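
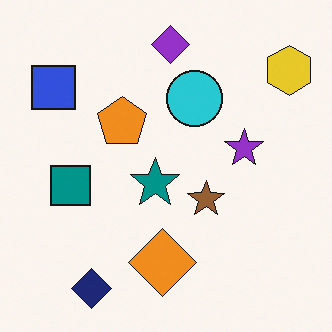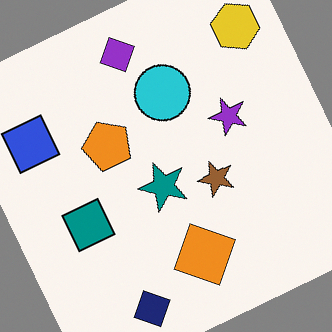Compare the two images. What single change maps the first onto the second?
Rotated counter-clockwise by a clearly visible amount.

Every shape is tilted by the same angle and the image corners show triangular fill wedges — a whole-image rotation by a non-right angle.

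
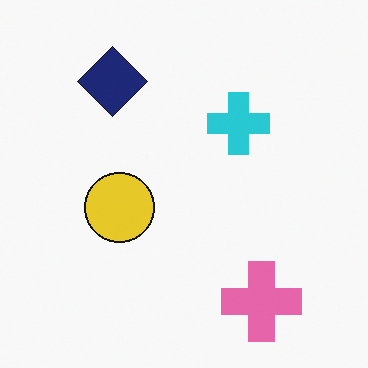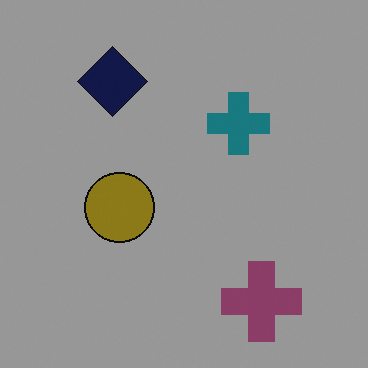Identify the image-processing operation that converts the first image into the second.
The transformation is: substantially darkened.

Every pixel — background and shapes alike — is uniformly darkened.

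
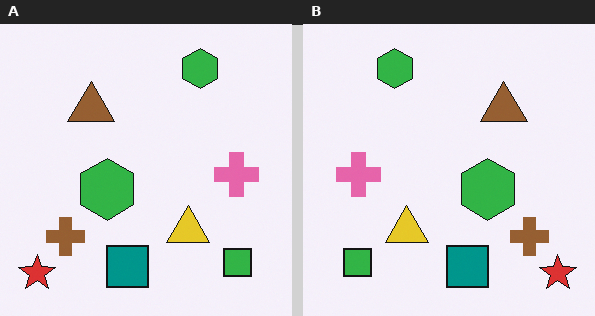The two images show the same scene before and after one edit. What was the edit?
The right (B) image is the left (A) flipped horizontally (left ↔ right).

The red star is in the bottom-left of the left (A) image and the bottom-right of the right (B) — shapes on opposite sides of the vertical midline have swapped in a mirror flip.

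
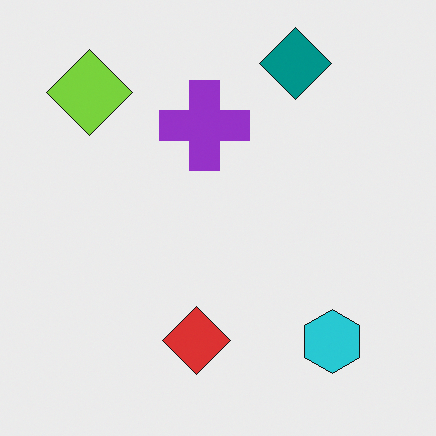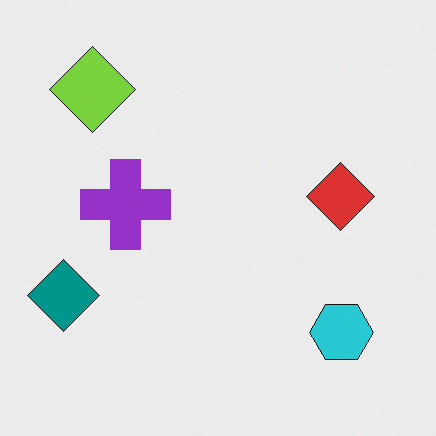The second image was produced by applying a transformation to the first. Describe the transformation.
Transposed (reflected across the top-left ↔ bottom-right diagonal).

Shapes have swapped their row and column positions — what was in the top-right is now in the bottom-left — a diagonal reflection.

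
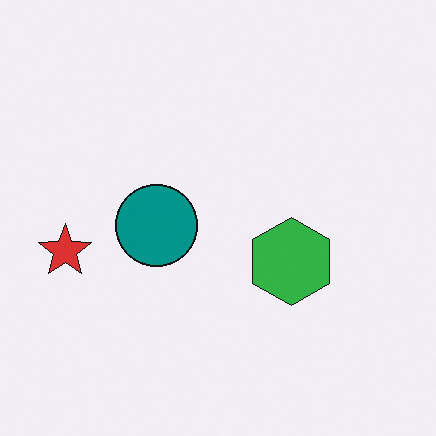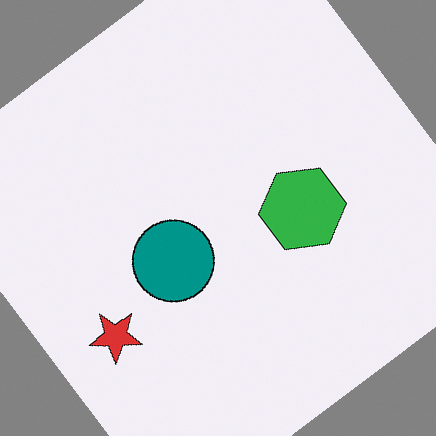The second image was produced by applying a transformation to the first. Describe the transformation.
The image was rotated counter-clockwise by a large amount — several tens of degrees.

Every shape is tilted by the same angle and the image corners show triangular fill wedges — a whole-image rotation by a non-right angle.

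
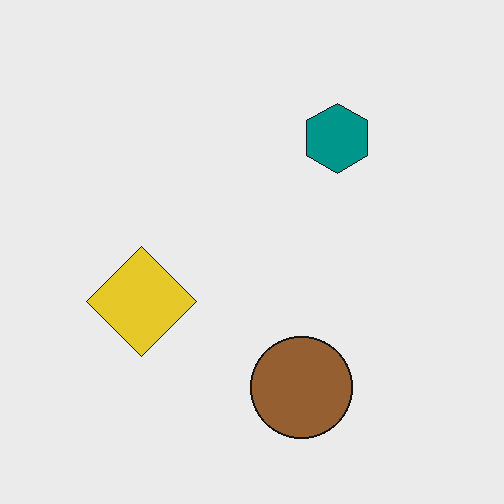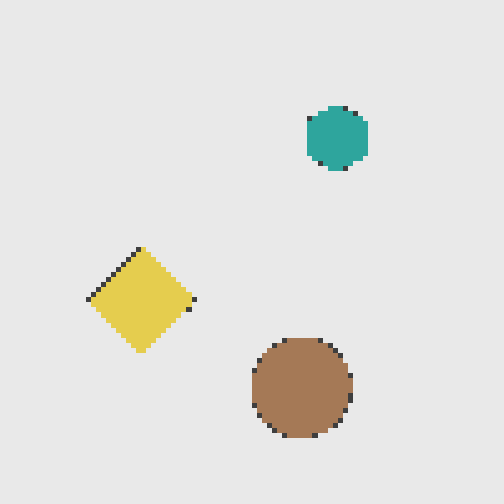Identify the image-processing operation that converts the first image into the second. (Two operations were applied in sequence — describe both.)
The transformation is: mildly pixelated, then given slightly reduced contrast.

Shapes are reduced to large square blocks; fine edges and outlines are lost — a downscale-then-upscale (mosaic) effect. Tones are pushed toward mid-grey across the whole image — a global contrast change.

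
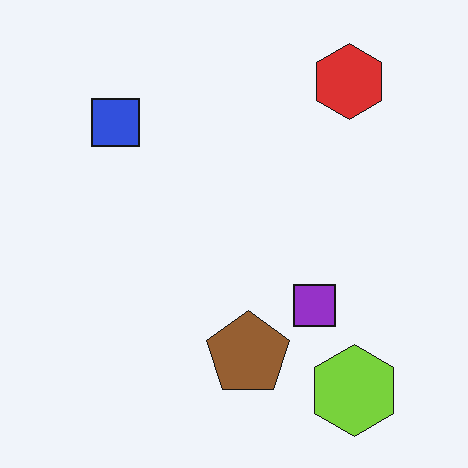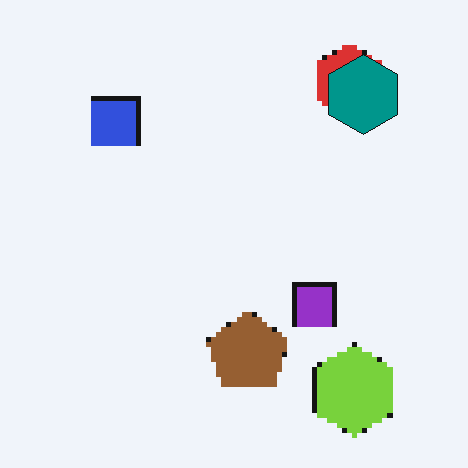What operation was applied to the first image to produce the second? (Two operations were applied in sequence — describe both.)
The transformation is: lightly pixelated (a mild mosaic effect), then overlaid with an additional teal hexagon.

Shapes are reduced to large square blocks; fine edges and outlines are lost — a downscale-then-upscale (mosaic) effect. A teal hexagon appears in the second image that is absent from the first.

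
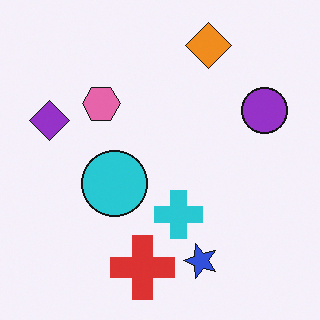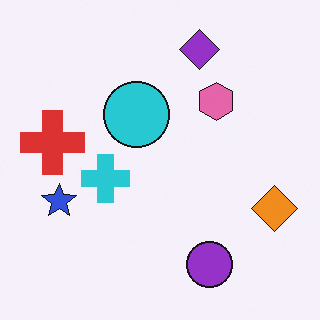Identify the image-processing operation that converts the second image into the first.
The image was rotated 90° counter-clockwise.

The orange diamond sits in the right of the second image and the top of the first — consistent with a whole-image 90° counter-clockwise rotation.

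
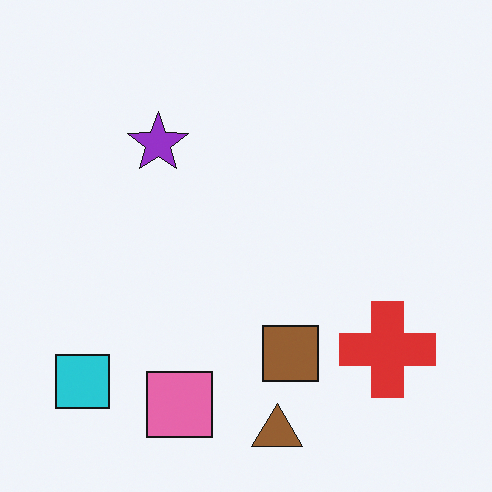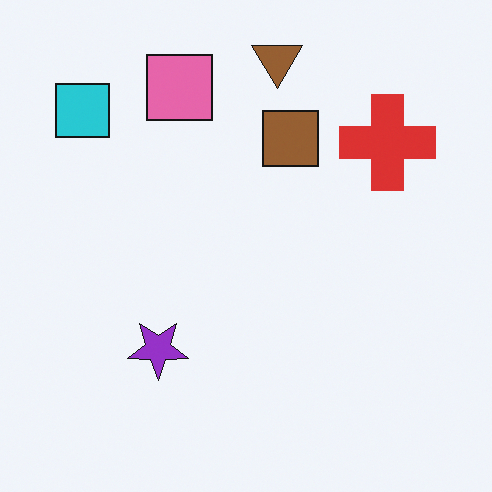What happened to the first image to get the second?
It was flipped vertically (top ↔ bottom).

The brown triangle is in the bottom of the first image and the top of the second — shapes on opposite sides of the horizontal midline have swapped in a mirror flip.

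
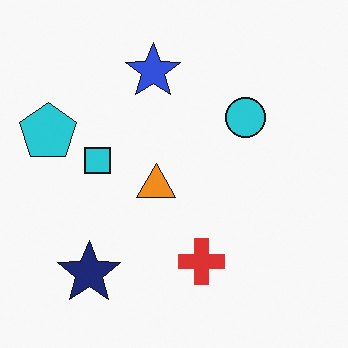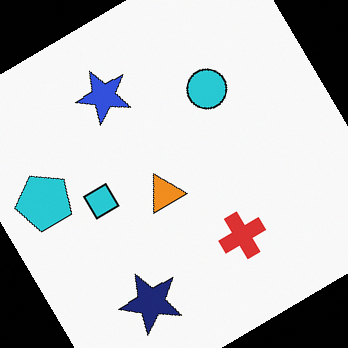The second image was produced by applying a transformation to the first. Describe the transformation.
This is the original image rotated counter-clockwise by a large amount — several tens of degrees.

Every shape is tilted by the same angle and the image corners show triangular fill wedges — a whole-image rotation by a non-right angle.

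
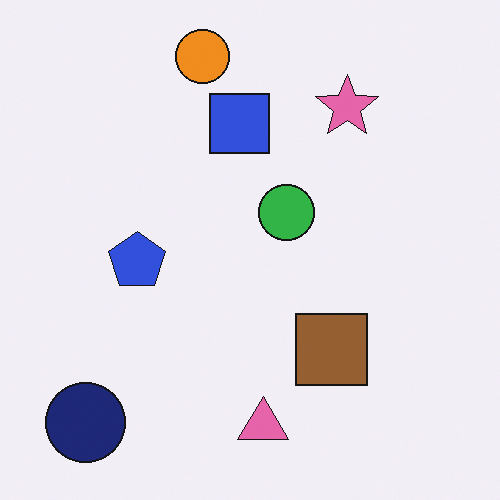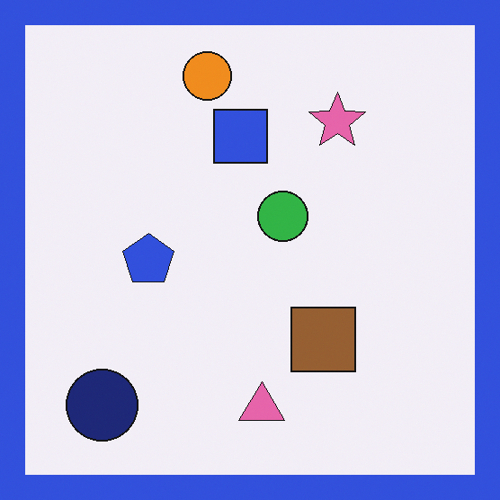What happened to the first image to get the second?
It was framed with a blue border.

A solid blue frame runs around the edge of the second image, with the content slightly shrunk inside it.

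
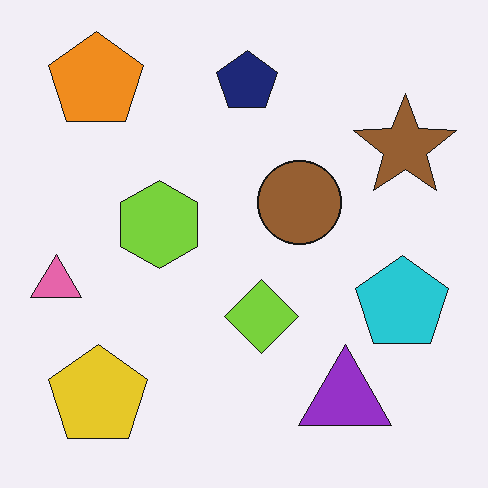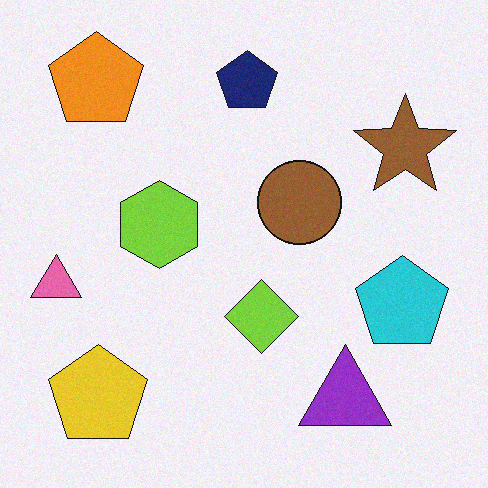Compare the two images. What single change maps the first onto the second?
The image was degraded with light additive noise.

Random speckle covers the whole image, including the flat background.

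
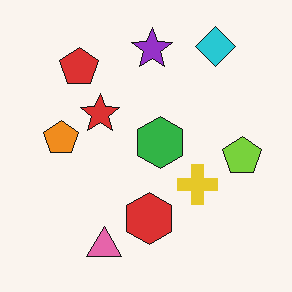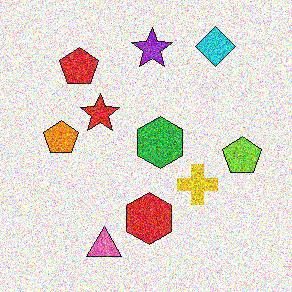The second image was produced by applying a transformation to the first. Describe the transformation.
The transformation is: degraded with heavy additive noise.

Random speckle covers the whole image, including the flat background.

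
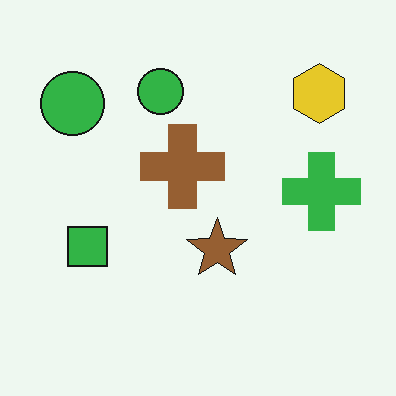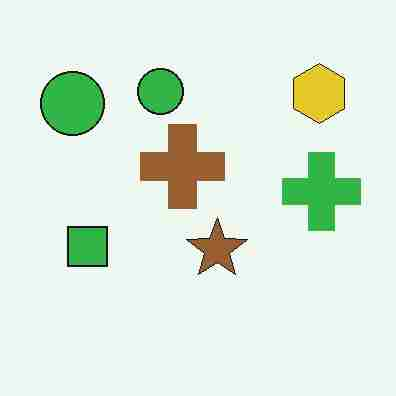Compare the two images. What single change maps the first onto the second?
The second image is the first degraded with heavy JPEG compression.

Blocky 8×8 compression artifacts appear around shape edges and the flat background shows ringing — characteristic JPEG degradation.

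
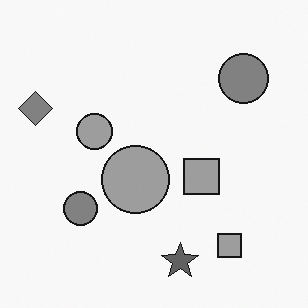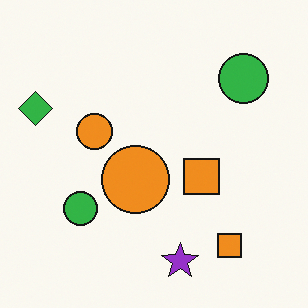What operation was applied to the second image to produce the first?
The image was converted to grayscale.

All color is removed — every shape is now a shade of grey.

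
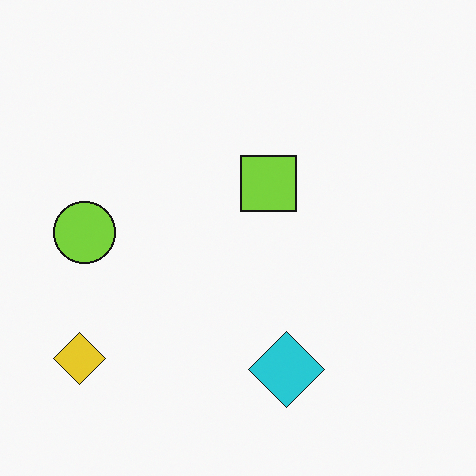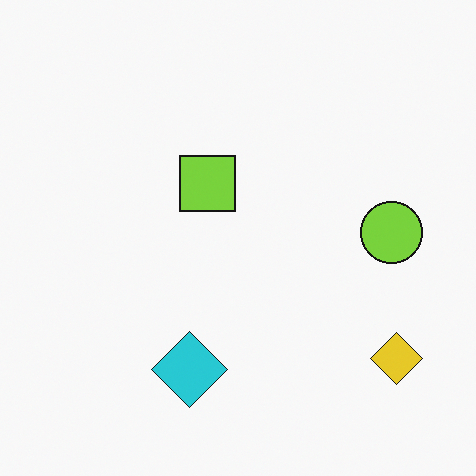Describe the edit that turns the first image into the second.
The transformation is: flipped horizontally (left ↔ right).

The yellow diamond is in the bottom-left of the first image and the bottom-right of the second — shapes on opposite sides of the vertical midline have swapped in a mirror flip.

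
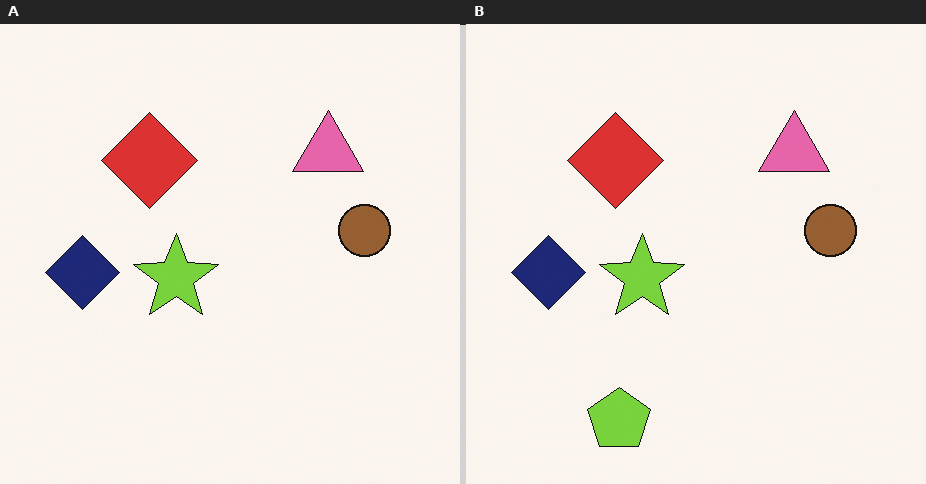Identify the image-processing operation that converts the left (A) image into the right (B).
The image was overlaid with an additional lime pentagon.

A lime pentagon appears in the right (B) image that is absent from the left (A).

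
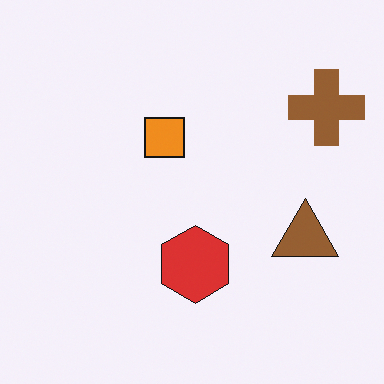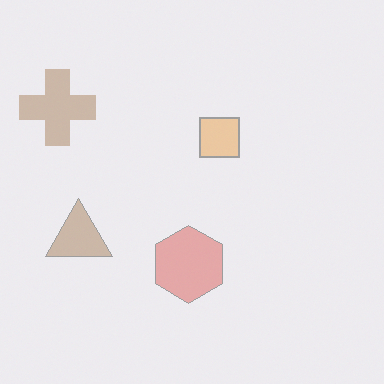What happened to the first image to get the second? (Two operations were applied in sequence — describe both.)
This is the original image given much lower contrast, then flipped horizontally (left ↔ right).

Tones are pushed toward mid-grey across the whole image — a global contrast change. The brown cross is in the top-right of the first image and the top-left of the second — shapes on opposite sides of the vertical midline have swapped in a mirror flip.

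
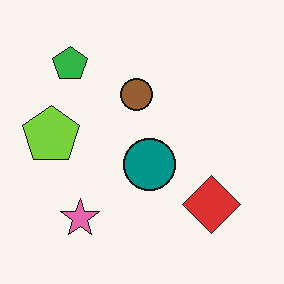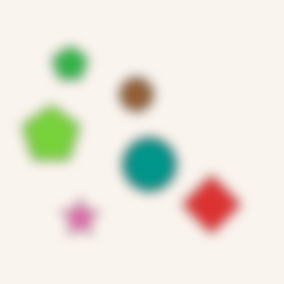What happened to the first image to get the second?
Heavily blurred.

Shape edges and outlines are uniformly softened across the whole image.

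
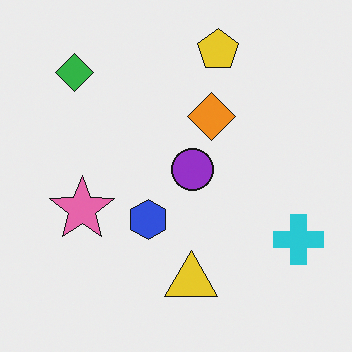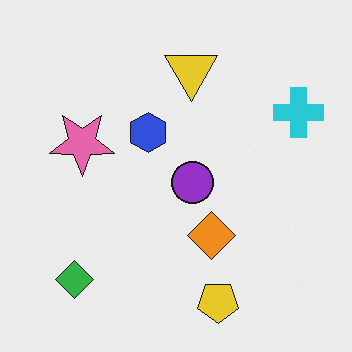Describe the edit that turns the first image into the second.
It was flipped vertically (top ↔ bottom).

The yellow pentagon is in the top of the first image and the bottom of the second — shapes on opposite sides of the horizontal midline have swapped in a mirror flip.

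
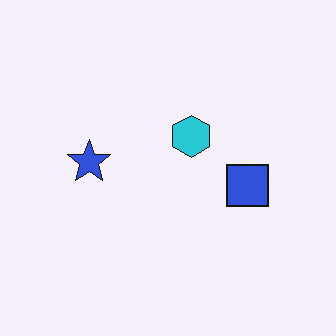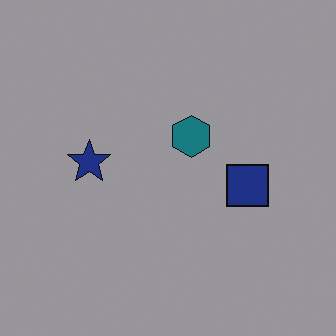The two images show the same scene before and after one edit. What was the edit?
This is the original image noticeably darkened.

Every pixel — background and shapes alike — is uniformly darkened.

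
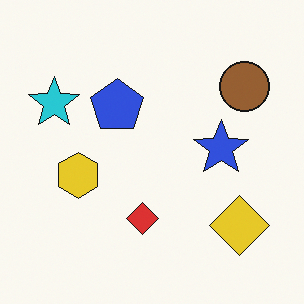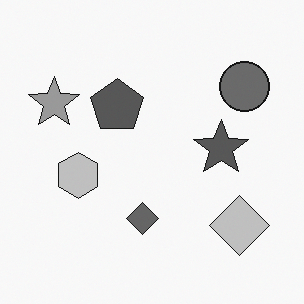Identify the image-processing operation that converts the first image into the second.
Converted to grayscale.

All color is removed — every shape is now a shade of grey.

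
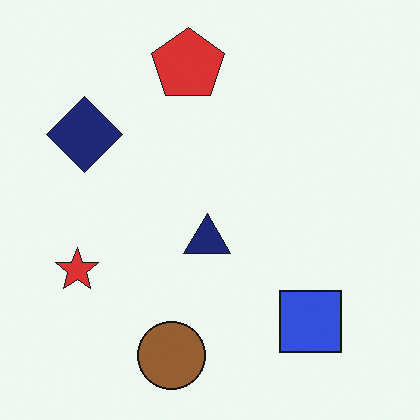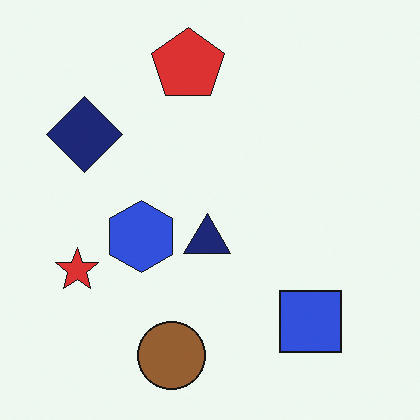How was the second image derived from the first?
Overlaid with an additional blue hexagon.

A blue hexagon appears in the second image that is absent from the first.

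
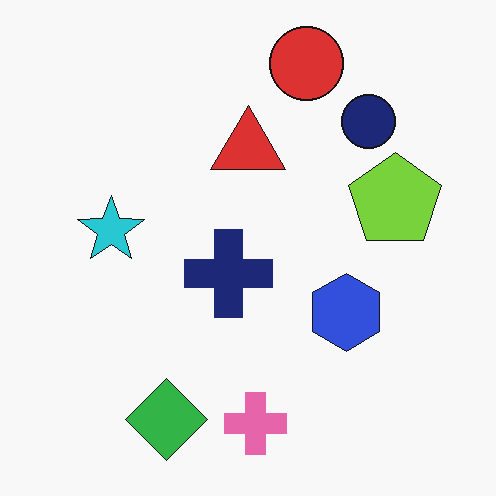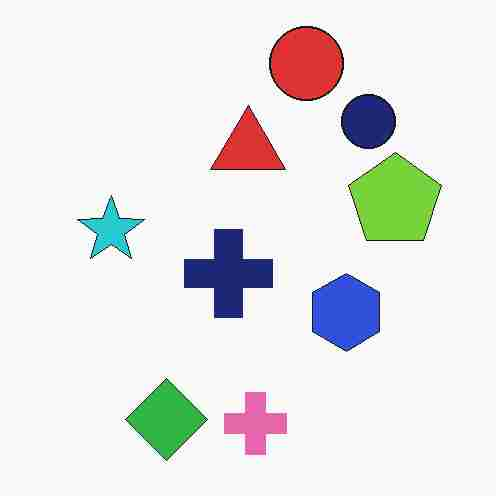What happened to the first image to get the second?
The transformation is: heavily JPEG-compressed with obvious blocking artifacts.

Blocky 8×8 compression artifacts appear around shape edges and the flat background shows ringing — characteristic JPEG degradation.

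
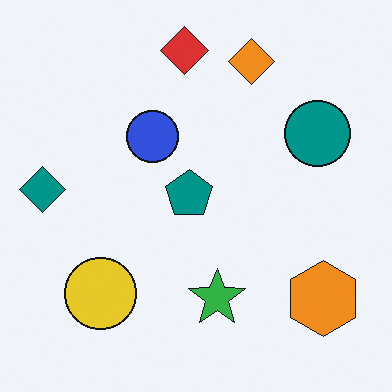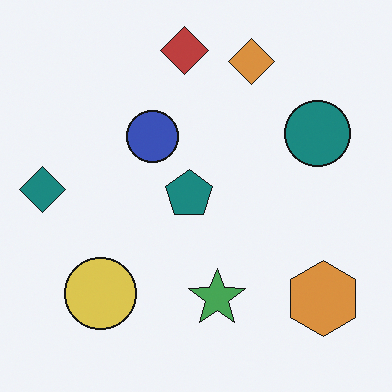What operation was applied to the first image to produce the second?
It was slightly desaturated.

All colors are more muted and greyish — a global saturation change.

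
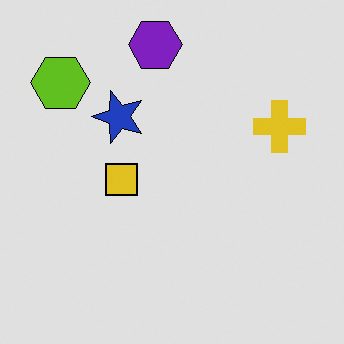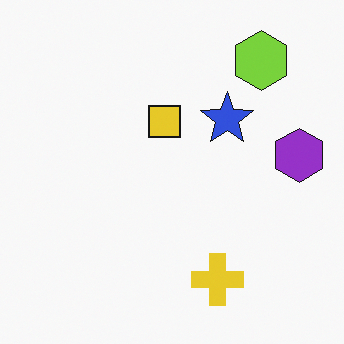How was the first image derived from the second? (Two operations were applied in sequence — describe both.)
The image was posterized to a reduced palette, then rotated 90° counter-clockwise.

Each flat color has snapped to a coarser quantized level — most visibly, the near-white background has dropped to a flat grey. The lime hexagon sits in the top-right of the second image and the top-left of the first — consistent with a whole-image 90° counter-clockwise rotation.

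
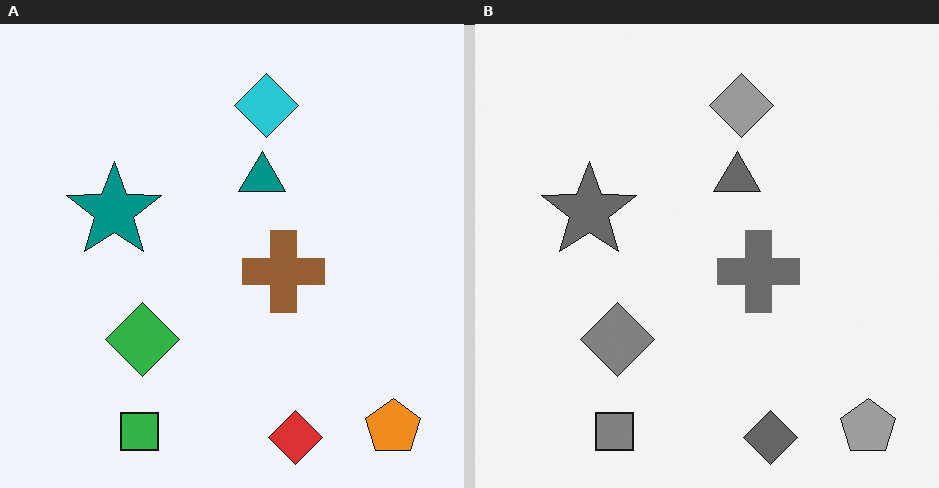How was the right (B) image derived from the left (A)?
The image was converted to grayscale.

All color is removed — every shape is now a shade of grey.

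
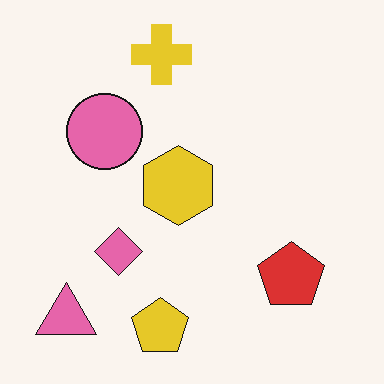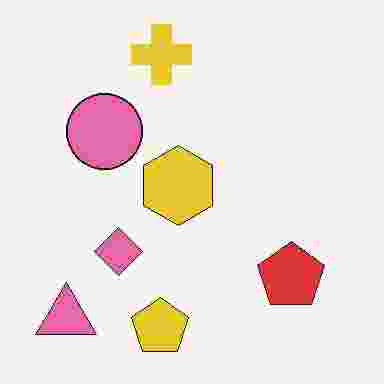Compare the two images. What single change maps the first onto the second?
It was heavily JPEG-compressed with obvious blocking artifacts.

Blocky 8×8 compression artifacts appear around shape edges and the flat background shows ringing — characteristic JPEG degradation.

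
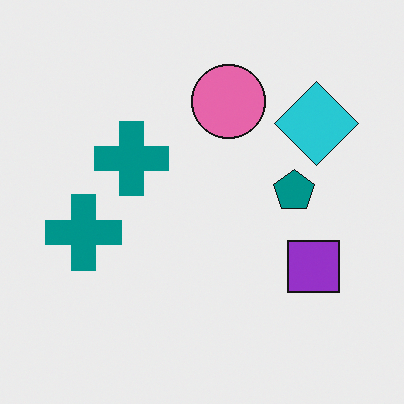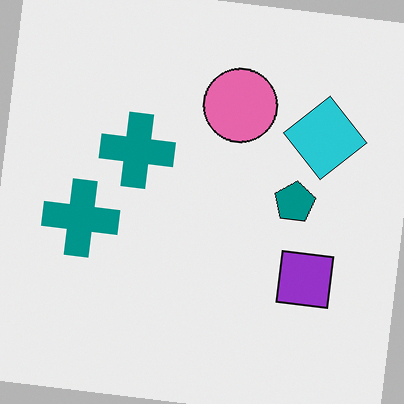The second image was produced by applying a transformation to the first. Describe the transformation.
The image was rotated clockwise by a slight angle.

Every shape is tilted by the same angle and the image corners show triangular fill wedges — a whole-image rotation by a non-right angle.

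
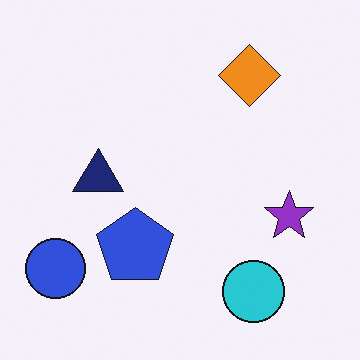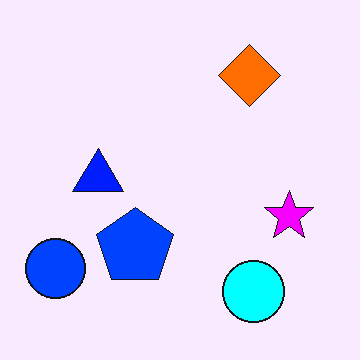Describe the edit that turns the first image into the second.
It was heavily oversaturated.

All colors are more vivid — a global saturation change.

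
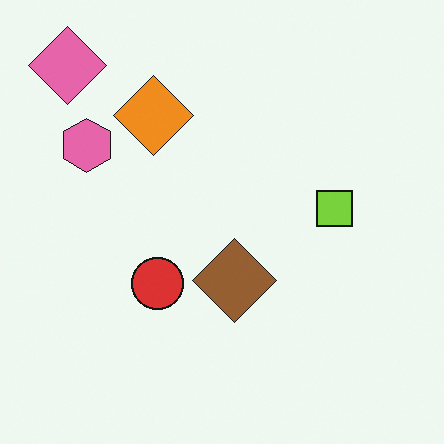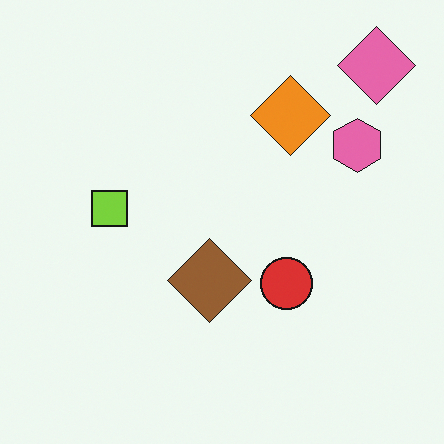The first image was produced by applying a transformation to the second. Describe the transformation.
The image was flipped horizontally (left ↔ right).

The pink diamond is in the top-right of the second image and the top-left of the first — shapes on opposite sides of the vertical midline have swapped in a mirror flip.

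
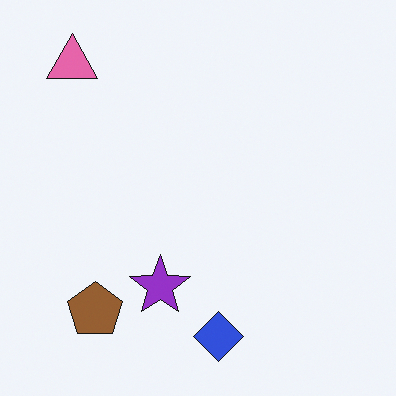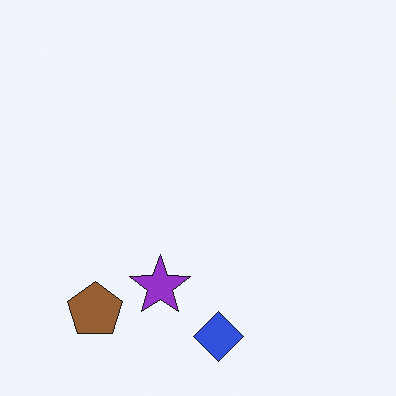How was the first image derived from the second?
The first image is the second overlaid with an additional pink triangle.

A pink triangle appears in the first image that is absent from the second.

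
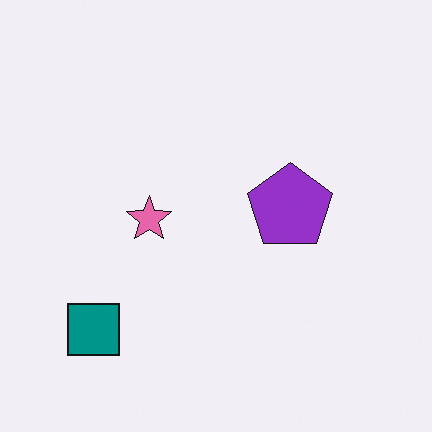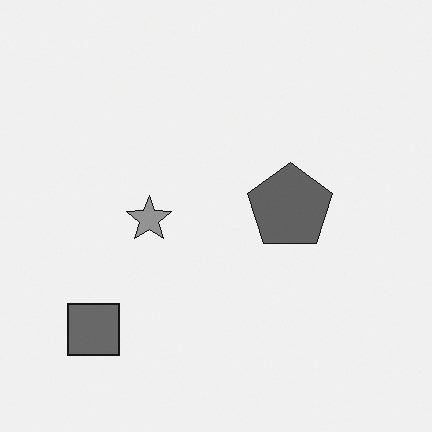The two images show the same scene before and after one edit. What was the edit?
The image was converted to grayscale.

All color is removed — every shape is now a shade of grey.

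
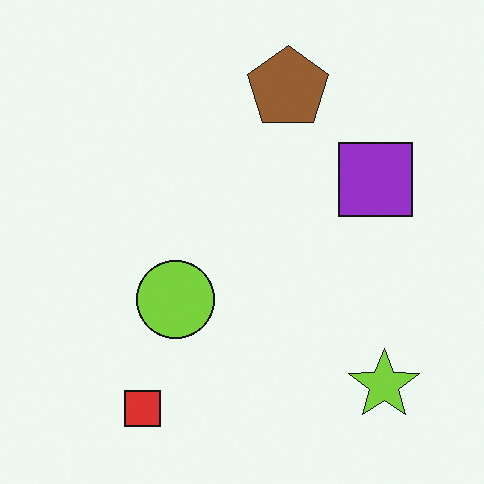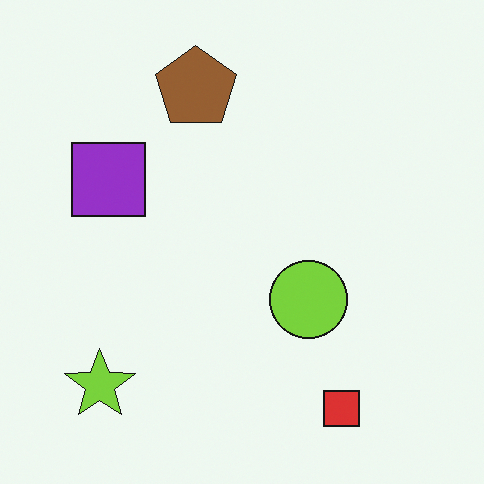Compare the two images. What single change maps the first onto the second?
It was flipped horizontally (left ↔ right).

The lime star is in the bottom-right of the first image and the bottom-left of the second — shapes on opposite sides of the vertical midline have swapped in a mirror flip.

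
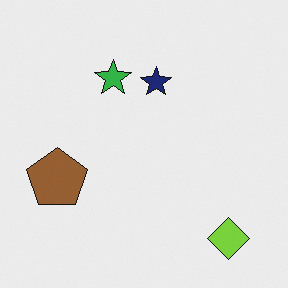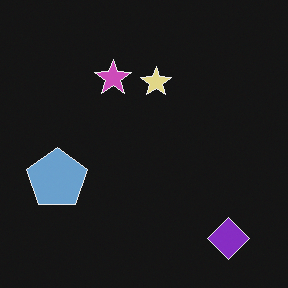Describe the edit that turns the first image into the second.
The image was color-inverted (negative).

The light background has become dark and every shape's color is its complement — a photographic negative.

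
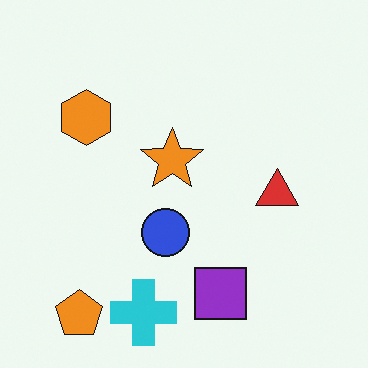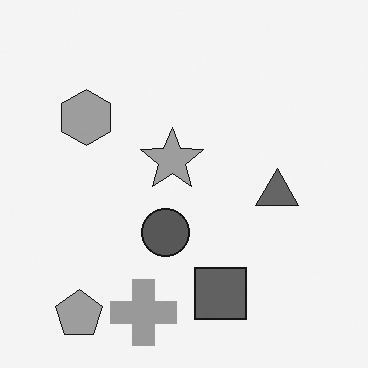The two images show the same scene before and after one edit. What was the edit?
The transformation is: converted to grayscale.

All color is removed — every shape is now a shade of grey.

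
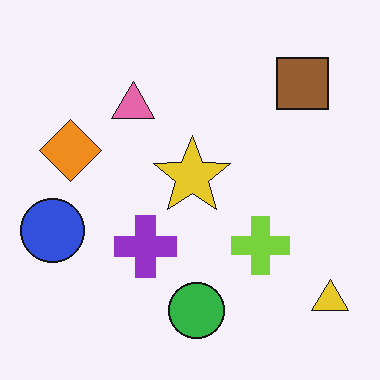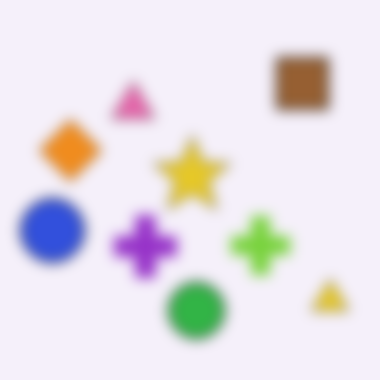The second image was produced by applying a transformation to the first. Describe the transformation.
Strongly gaussian-blurred.

Shape edges and outlines are uniformly softened across the whole image.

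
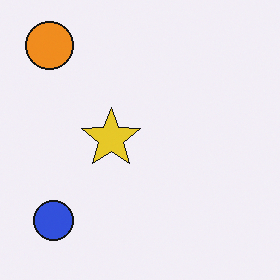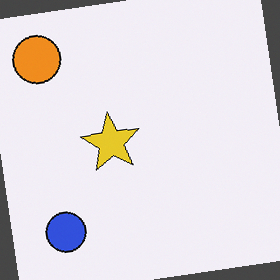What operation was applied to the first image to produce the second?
It was rotated counter-clockwise by a small amount.

Every shape is tilted by the same angle and the image corners show triangular fill wedges — a whole-image rotation by a non-right angle.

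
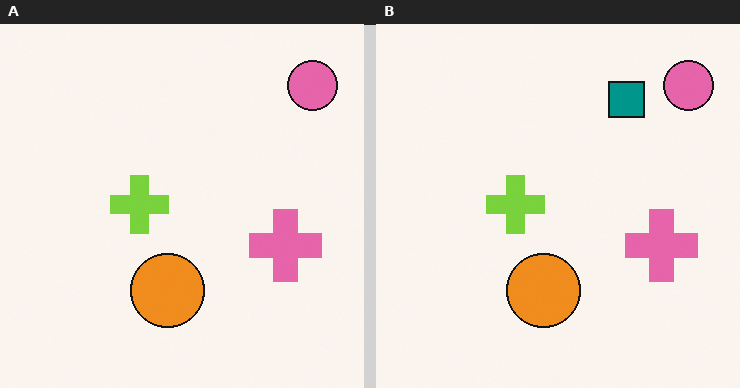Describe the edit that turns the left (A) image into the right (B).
This is the original image overlaid with an additional teal square.

A teal square appears in the right (B) image that is absent from the left (A).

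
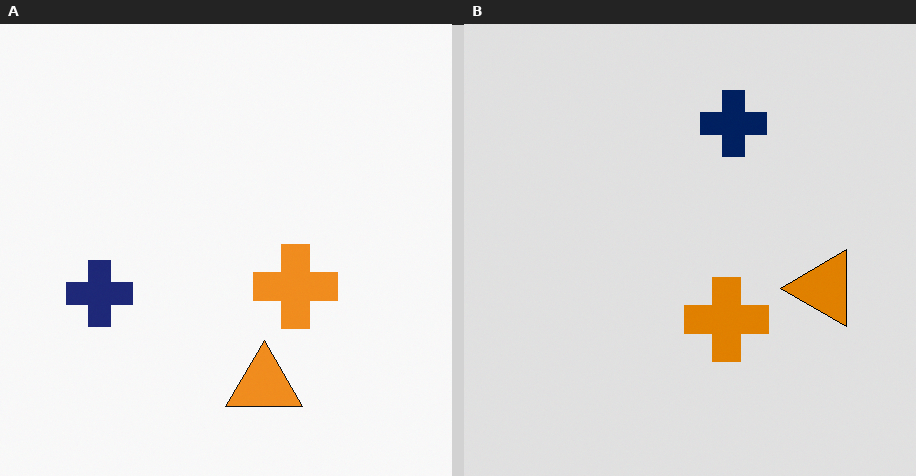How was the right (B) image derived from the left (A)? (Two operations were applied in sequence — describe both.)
It was posterized to a reduced palette, then transposed (reflected across the top-left ↔ bottom-right diagonal).

Each flat color has snapped to a coarser quantized level — most visibly, the near-white background has dropped to a flat grey. Shapes have swapped their row and column positions — what was in the top-right is now in the bottom-left — a diagonal reflection.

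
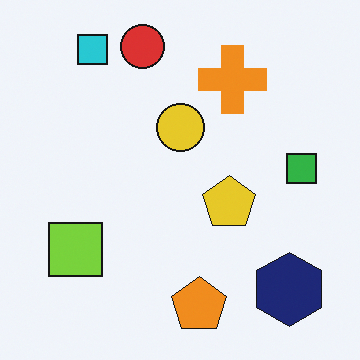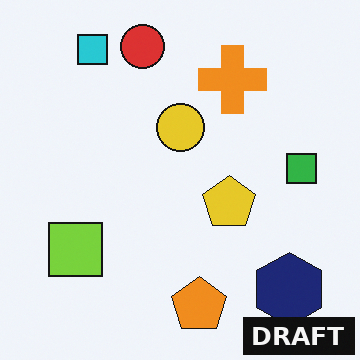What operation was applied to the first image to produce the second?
The second image is the first watermarked with the text "DRAFT" in the lower-right corner.

A dark label reading "DRAFT" appears in the lower-right corner.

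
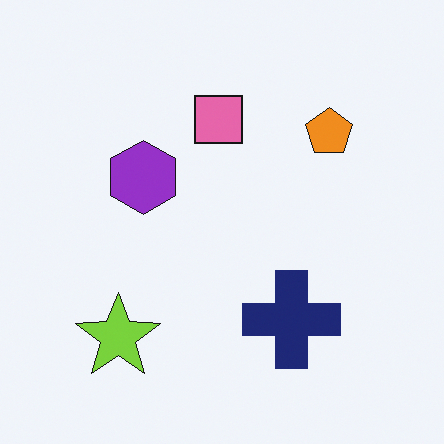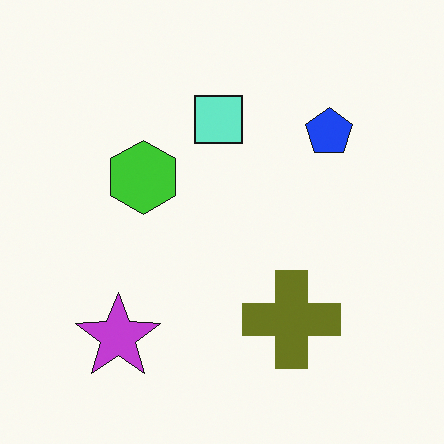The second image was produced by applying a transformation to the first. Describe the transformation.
This is the original image hue-shifted by a large amount.

Every shape's color has rotated by the same amount around the hue wheel — a uniform hue shift.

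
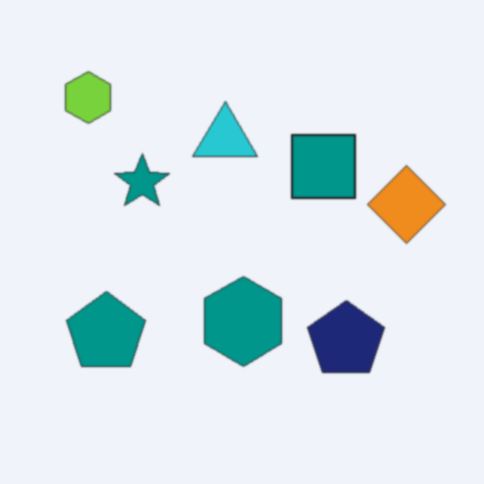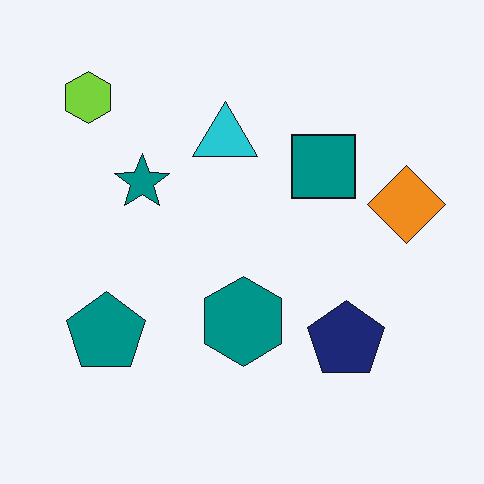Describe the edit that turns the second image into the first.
The transformation is: lightly blurred.

Shape edges and outlines are uniformly softened across the whole image.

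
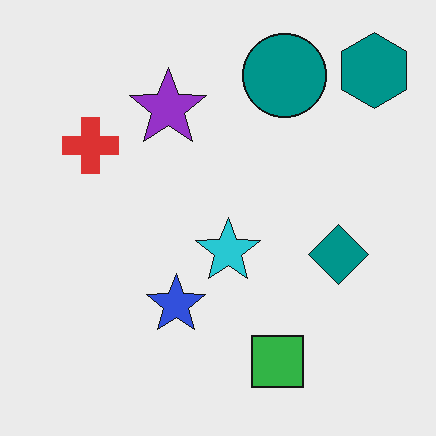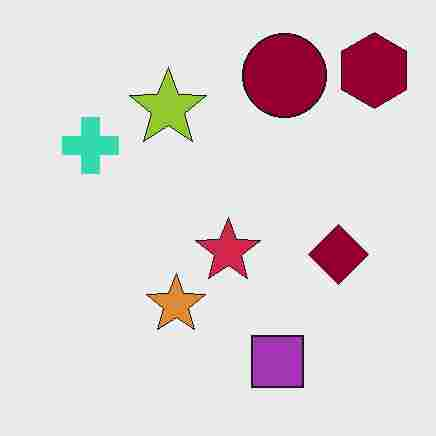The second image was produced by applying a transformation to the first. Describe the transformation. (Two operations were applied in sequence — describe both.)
Hue-shifted by a large amount, then heavily JPEG-compressed with obvious blocking artifacts.

Every shape's color has rotated by the same amount around the hue wheel — a uniform hue shift. Blocky 8×8 compression artifacts appear around shape edges and the flat background shows ringing — characteristic JPEG degradation.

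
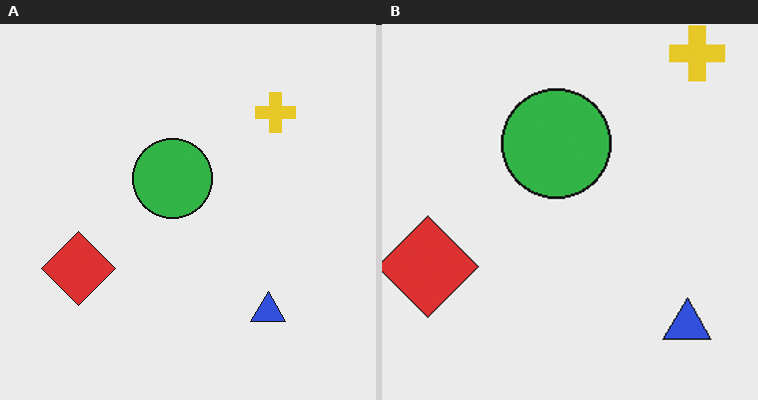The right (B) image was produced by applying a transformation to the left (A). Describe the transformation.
The image was cropped slightly and scaled back up.

The visible shapes are larger and the field of view is narrower; shapes near the original edges may be partly or wholly outside the frame — a crop-and-rescale.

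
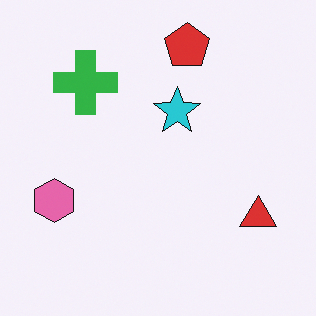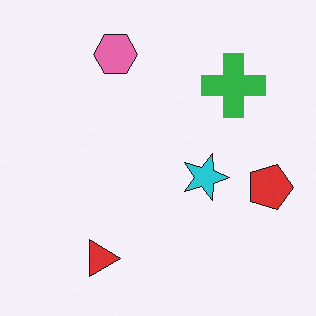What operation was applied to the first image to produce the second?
The transformation is: rotated 90° clockwise.

The red pentagon sits in the top of the first image and the right of the second — consistent with a whole-image 90° clockwise rotation.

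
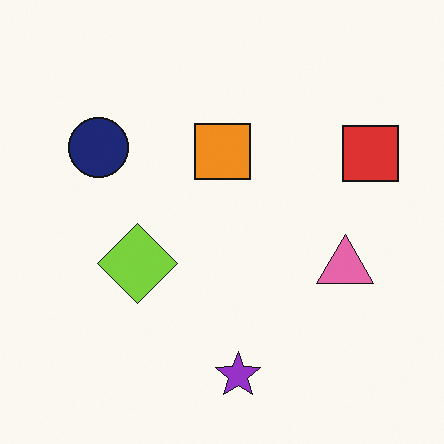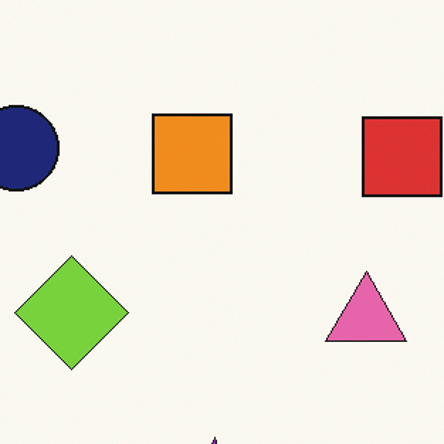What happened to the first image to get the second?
The image was cropped to a modestly smaller region and rescaled.

The visible shapes are larger and the field of view is narrower; shapes near the original edges may be partly or wholly outside the frame — a crop-and-rescale.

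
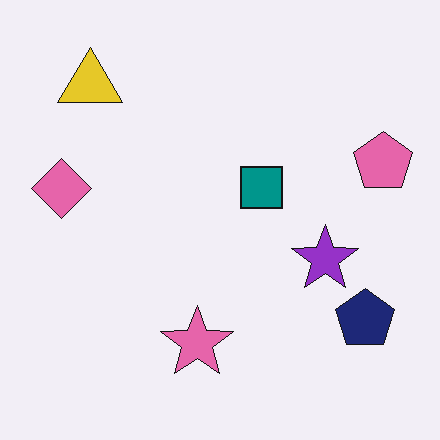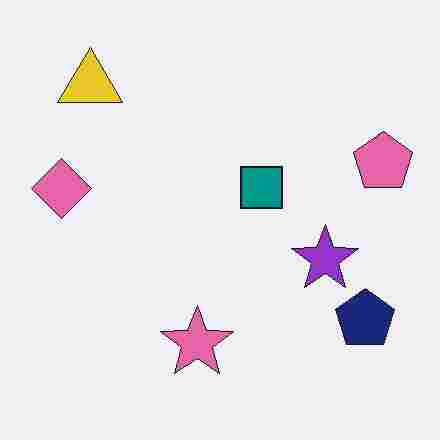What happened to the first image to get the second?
The image was heavily JPEG-compressed with obvious blocking artifacts.

Blocky 8×8 compression artifacts appear around shape edges and the flat background shows ringing — characteristic JPEG degradation.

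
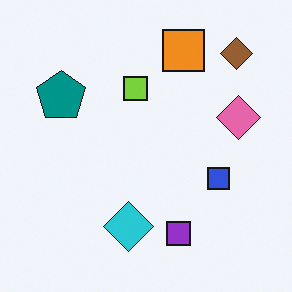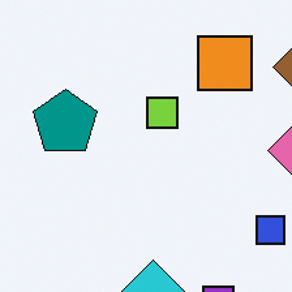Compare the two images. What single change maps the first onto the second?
The transformation is: cropped slightly and scaled back up.

The visible shapes are larger and the field of view is narrower; shapes near the original edges may be partly or wholly outside the frame — a crop-and-rescale.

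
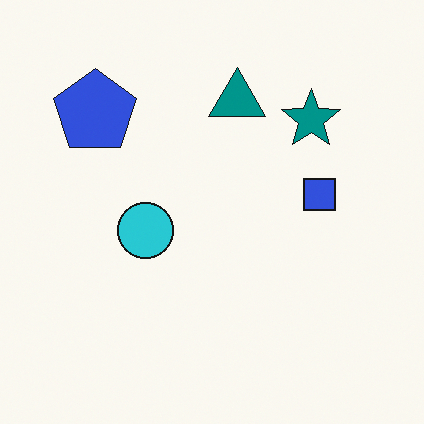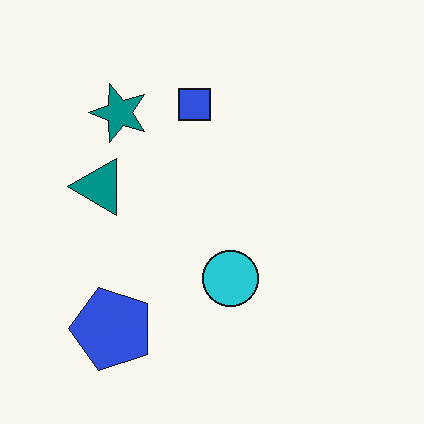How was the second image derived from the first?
The image was rotated 90° counter-clockwise.

The blue pentagon sits in the top-left of the first image and the bottom-left of the second — consistent with a whole-image 90° counter-clockwise rotation.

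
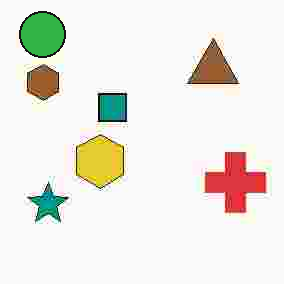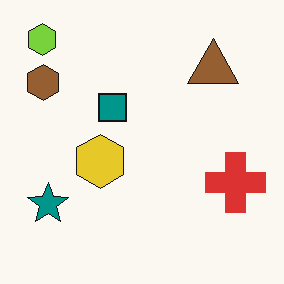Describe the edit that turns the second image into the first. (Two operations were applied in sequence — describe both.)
The first image is the second heavily JPEG-compressed with obvious blocking artifacts, then overlaid with an additional green circle.

Blocky 8×8 compression artifacts appear around shape edges and the flat background shows ringing — characteristic JPEG degradation. A green circle appears in the first image that is absent from the second.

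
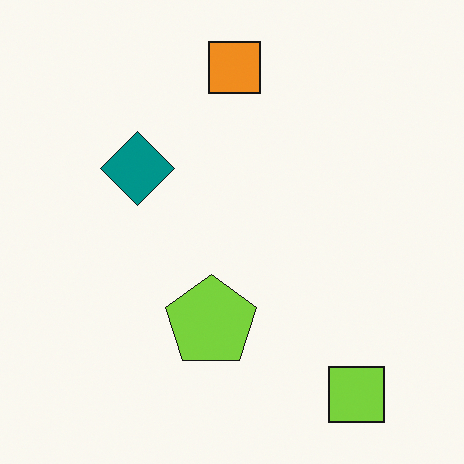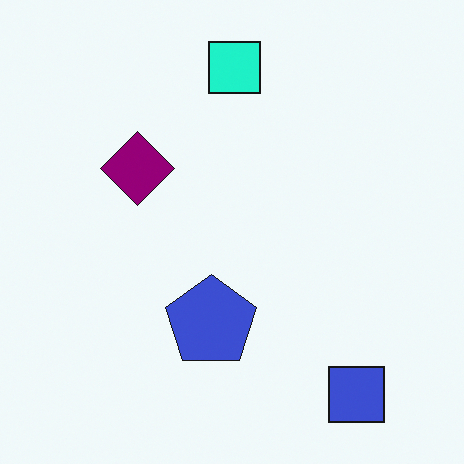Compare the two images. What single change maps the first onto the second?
This is the original image hue-shifted through roughly a third of the color wheel.

Every shape's color has rotated by the same amount around the hue wheel — a uniform hue shift.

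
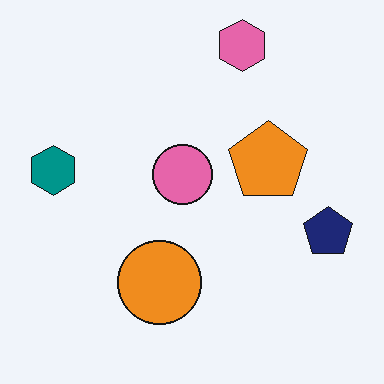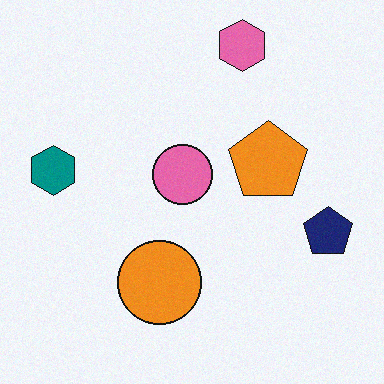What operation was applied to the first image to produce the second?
The image was degraded with subtle gaussian noise.

Random speckle covers the whole image, including the flat background.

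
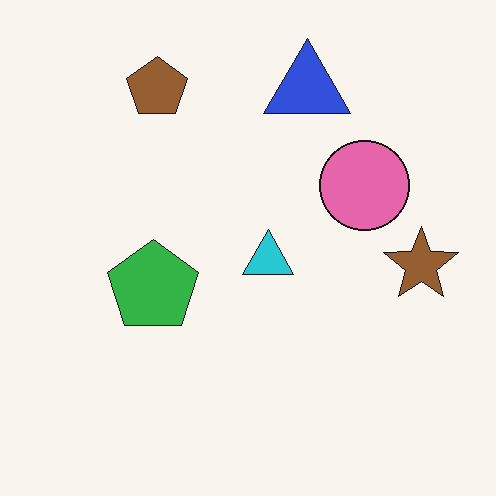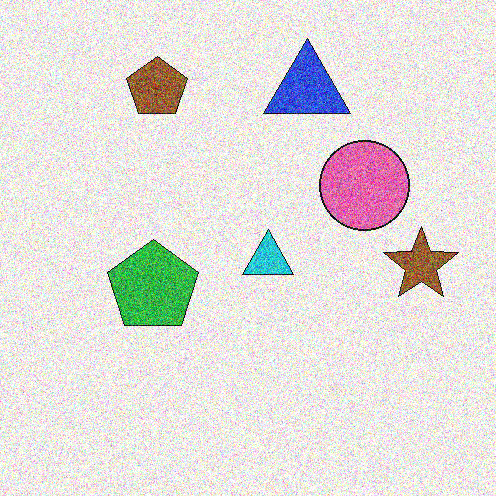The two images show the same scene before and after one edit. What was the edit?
The image was degraded with a thick layer of grain.

Random speckle covers the whole image, including the flat background.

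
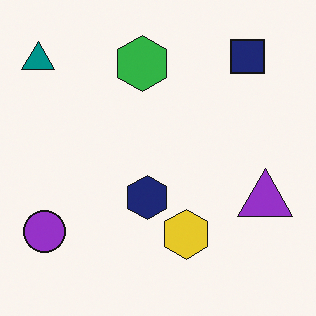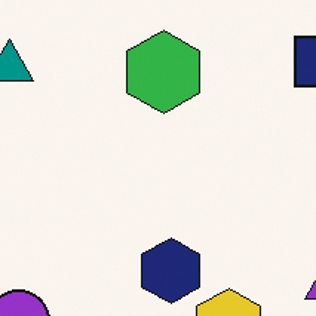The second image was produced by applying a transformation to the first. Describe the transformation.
Cropped slightly and scaled back up.

The visible shapes are larger and the field of view is narrower; shapes near the original edges may be partly or wholly outside the frame — a crop-and-rescale.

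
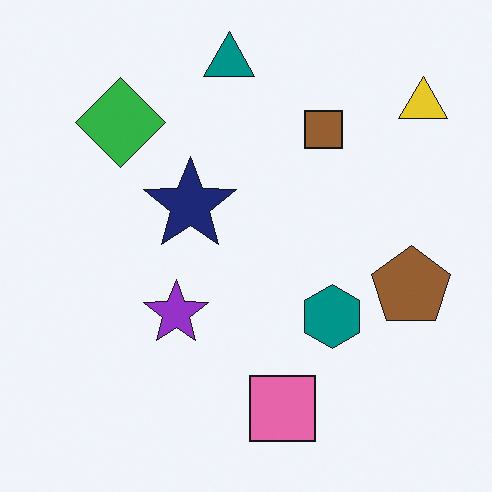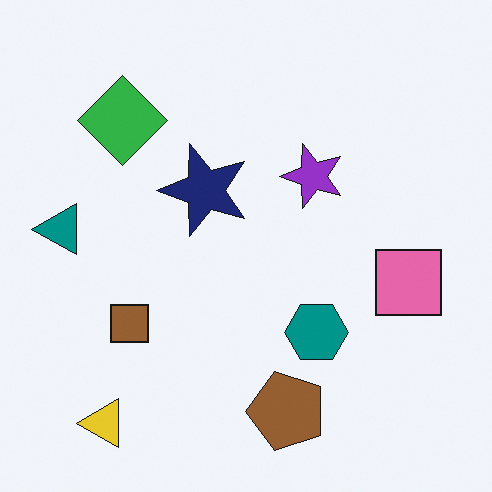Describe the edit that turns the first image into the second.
The transformation is: transposed (reflected across the top-left ↔ bottom-right diagonal).

Shapes have swapped their row and column positions — what was in the top-right is now in the bottom-left — a diagonal reflection.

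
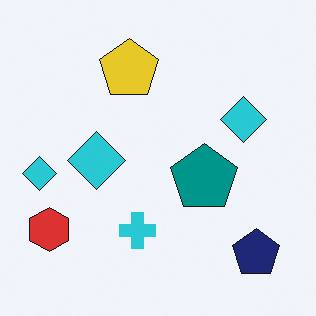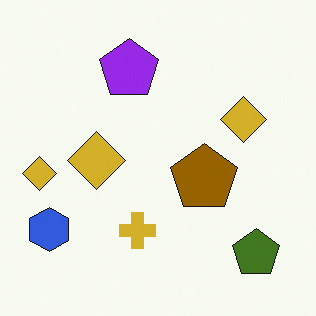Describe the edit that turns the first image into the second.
It was hue-shifted by a large amount.

Every shape's color has rotated by the same amount around the hue wheel — a uniform hue shift.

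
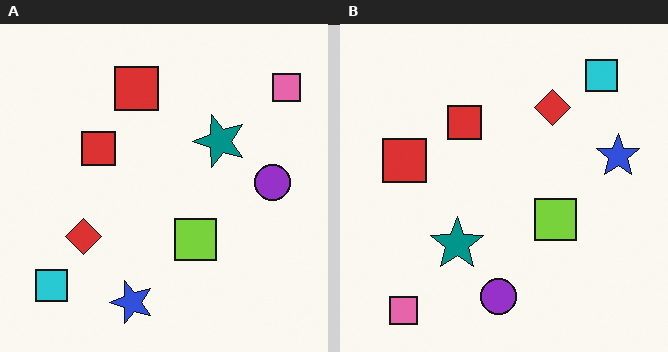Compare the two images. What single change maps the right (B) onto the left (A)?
This is the original image transposed (reflected across the top-left ↔ bottom-right diagonal).

Shapes have swapped their row and column positions — what was in the top-right is now in the bottom-left — a diagonal reflection.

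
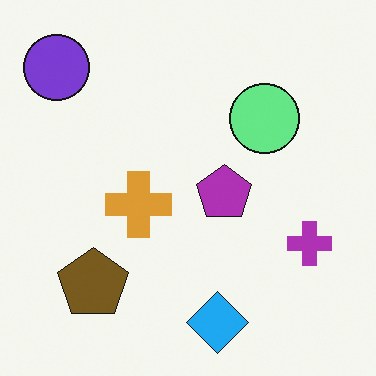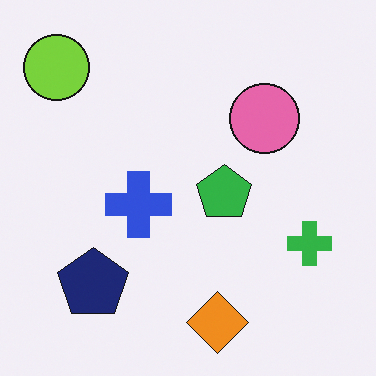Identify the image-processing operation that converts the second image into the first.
The image was hue-shifted through roughly half the color wheel.

Every shape's color has rotated by the same amount around the hue wheel — a uniform hue shift.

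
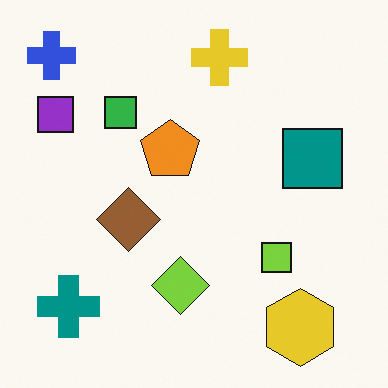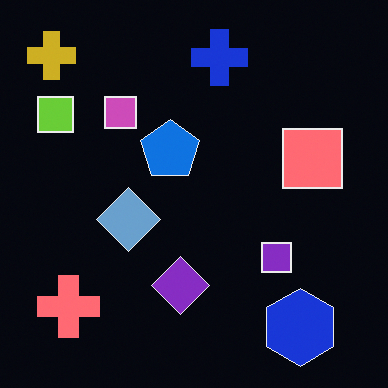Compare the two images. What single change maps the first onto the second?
The second image is the first color-inverted (negative).

The light background has become dark and every shape's color is its complement — a photographic negative.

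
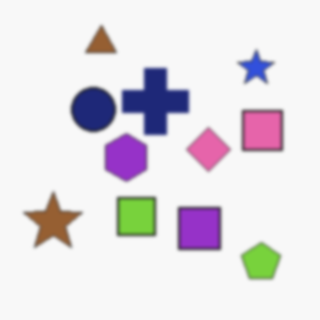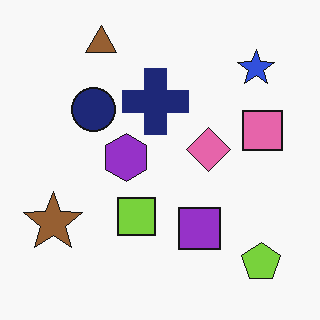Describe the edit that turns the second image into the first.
The image was lightly blurred.

Shape edges and outlines are uniformly softened across the whole image.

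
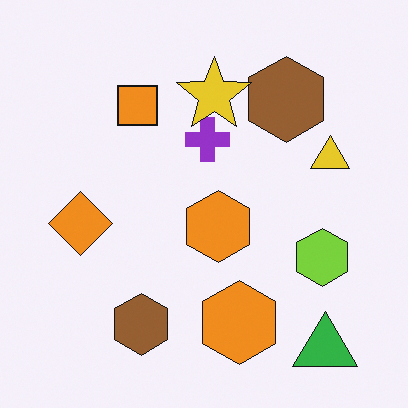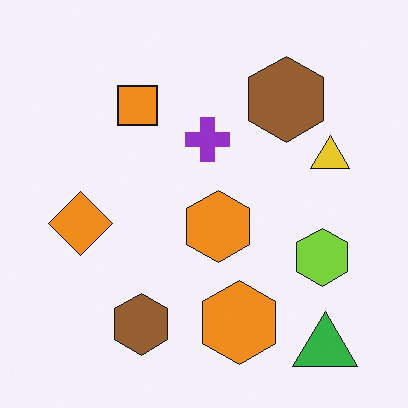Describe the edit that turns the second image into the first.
Overlaid with an additional yellow star.

A yellow star appears in the first image that is absent from the second.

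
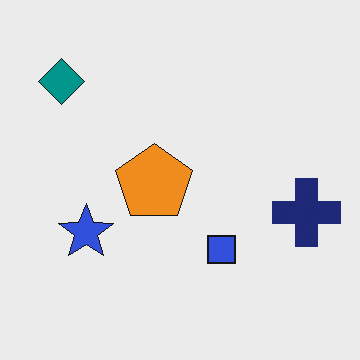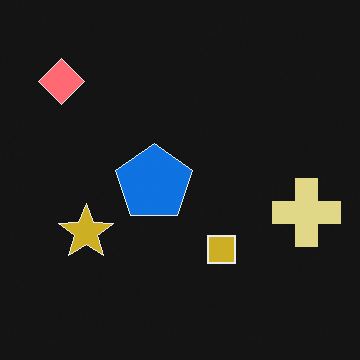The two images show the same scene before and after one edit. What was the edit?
The second image is the first color-inverted (negative).

The light background has become dark and every shape's color is its complement — a photographic negative.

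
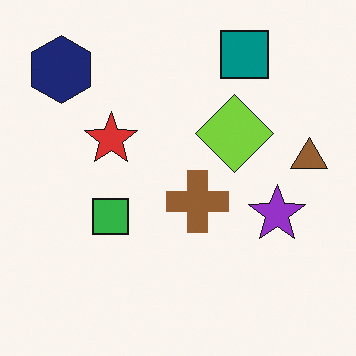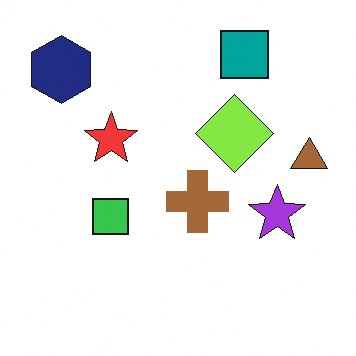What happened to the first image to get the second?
The image was slightly brightened.

Every pixel — background and shapes alike — is uniformly brightened.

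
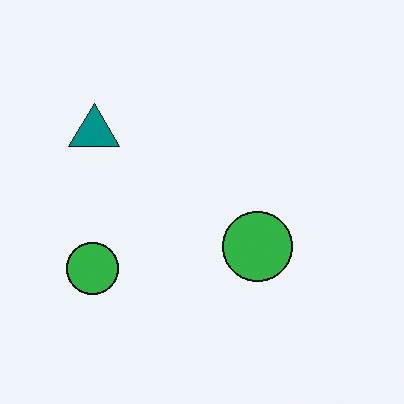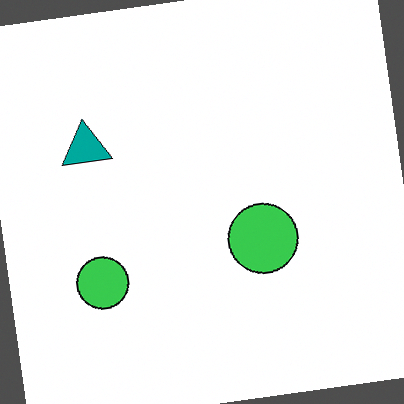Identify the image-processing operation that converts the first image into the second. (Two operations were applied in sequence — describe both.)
The second image is the first rotated counter-clockwise by a slight angle, then slightly brightened.

Every shape is tilted by the same angle and the image corners show triangular fill wedges — a whole-image rotation by a non-right angle. Every pixel — background and shapes alike — is uniformly brightened.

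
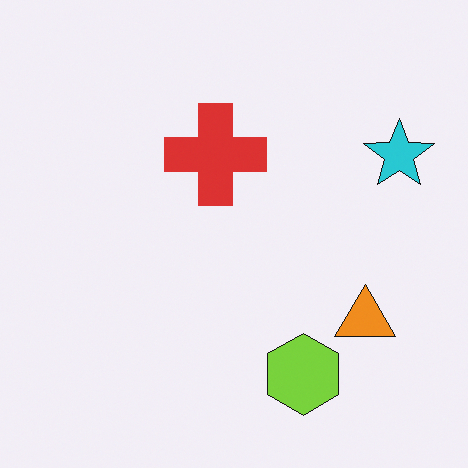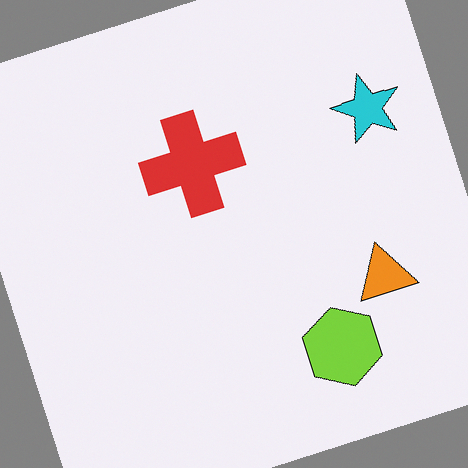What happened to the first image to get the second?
The transformation is: rotated counter-clockwise by a clearly visible amount.

Every shape is tilted by the same angle and the image corners show triangular fill wedges — a whole-image rotation by a non-right angle.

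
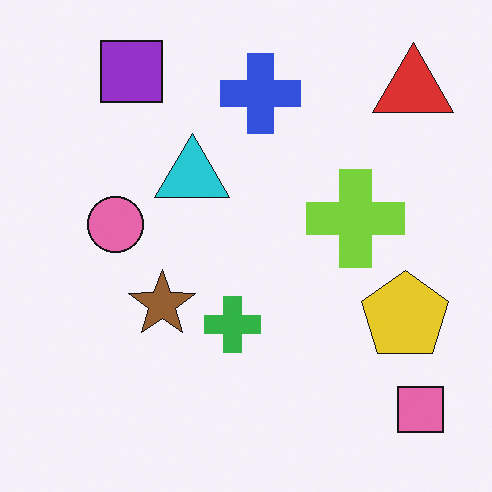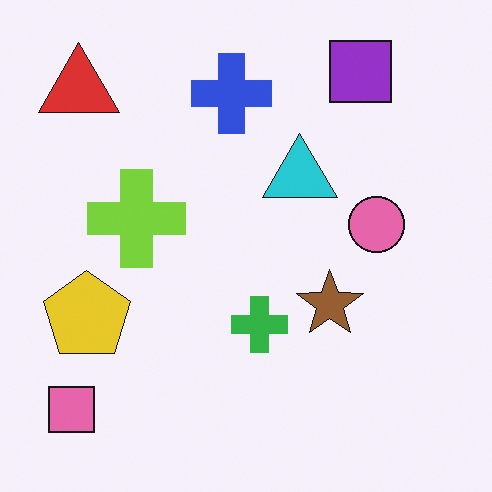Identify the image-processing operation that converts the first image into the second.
It was flipped horizontally (left ↔ right).

The pink square is in the bottom-right of the first image and the bottom-left of the second — shapes on opposite sides of the vertical midline have swapped in a mirror flip.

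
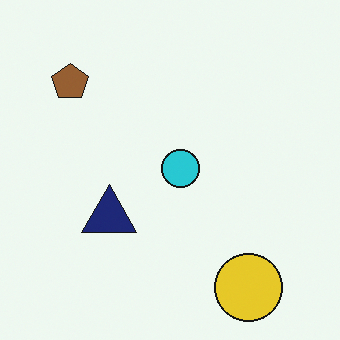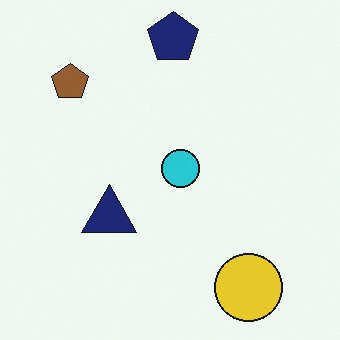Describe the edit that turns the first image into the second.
It was overlaid with an additional navy pentagon.

A navy pentagon appears in the second image that is absent from the first.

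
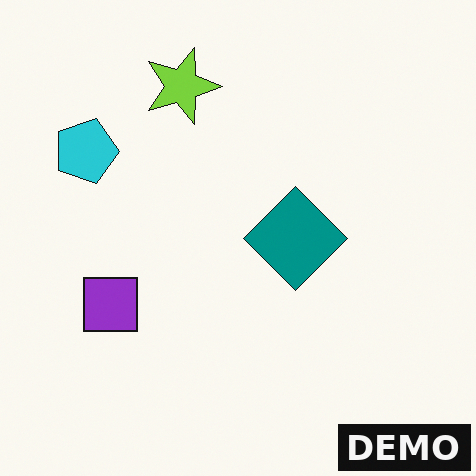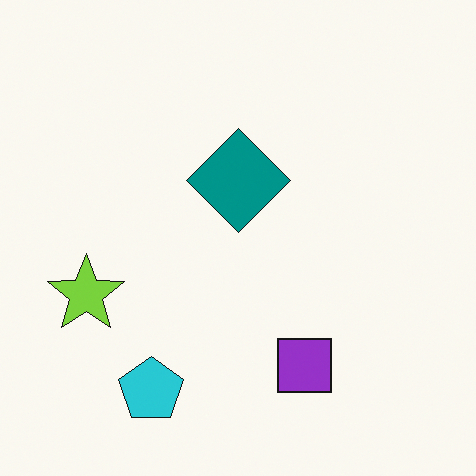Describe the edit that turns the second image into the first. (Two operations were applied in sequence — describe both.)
The image was rotated 90° clockwise, then watermarked with the text "DEMO" in the lower-right corner.

The cyan pentagon sits in the bottom-left of the second image and the top-left of the first — consistent with a whole-image 90° clockwise rotation. A dark label reading "DEMO" appears in the lower-right corner.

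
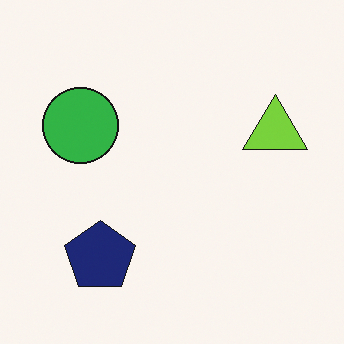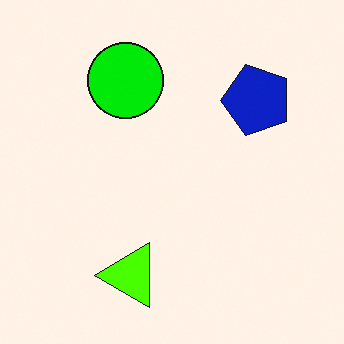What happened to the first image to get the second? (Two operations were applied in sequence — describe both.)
It was transposed (reflected across the top-left ↔ bottom-right diagonal), then made much more vivid (saturation change).

Shapes have swapped their row and column positions — what was in the top-right is now in the bottom-left — a diagonal reflection. All colors are more vivid — a global saturation change.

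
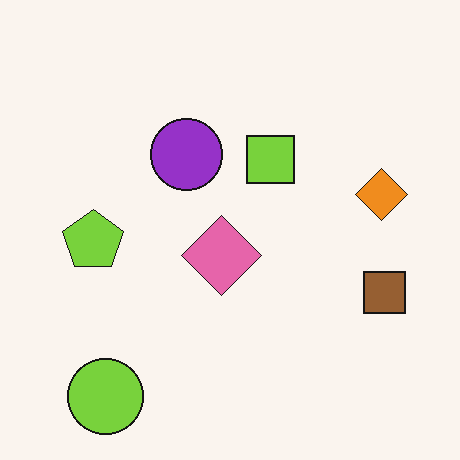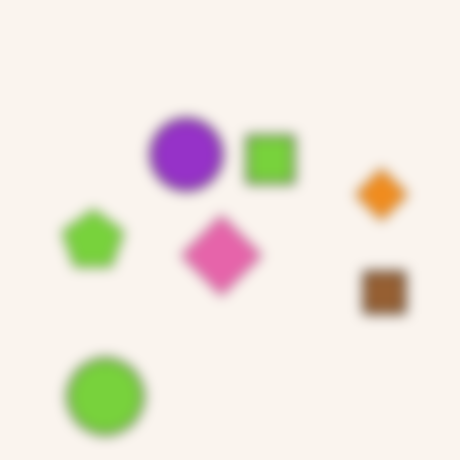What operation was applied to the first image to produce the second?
The transformation is: heavily blurred.

Shape edges and outlines are uniformly softened across the whole image.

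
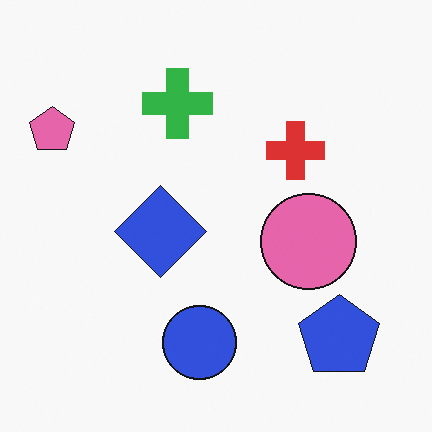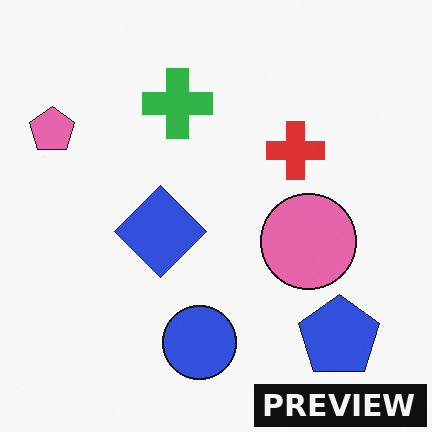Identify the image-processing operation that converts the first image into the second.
The image was watermarked with the text "PREVIEW" in the lower-right corner.

A dark label reading "PREVIEW" appears in the lower-right corner.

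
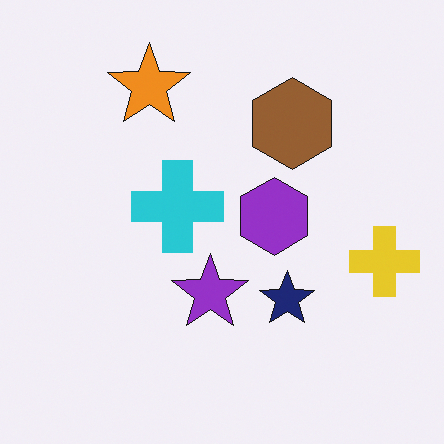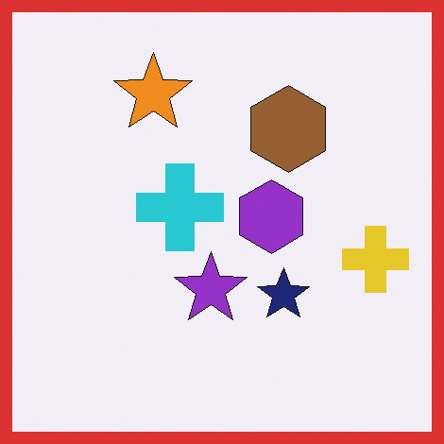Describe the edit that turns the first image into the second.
The transformation is: framed with a red border.

A solid red frame runs around the edge of the second image, with the content slightly shrunk inside it.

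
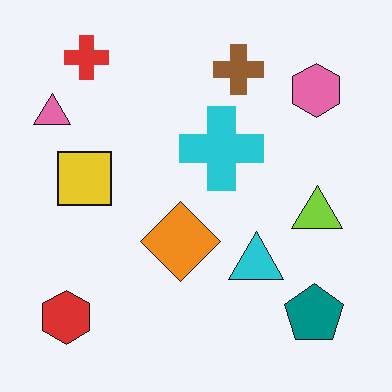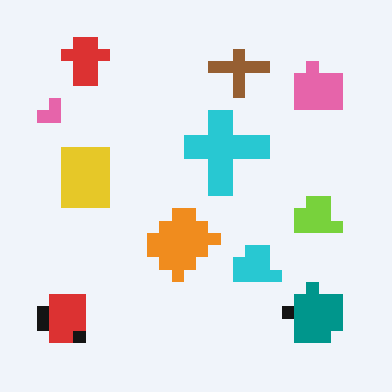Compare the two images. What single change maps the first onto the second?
The transformation is: heavily pixelated into large blocks.

Shapes are reduced to large square blocks; fine edges and outlines are lost — a downscale-then-upscale (mosaic) effect.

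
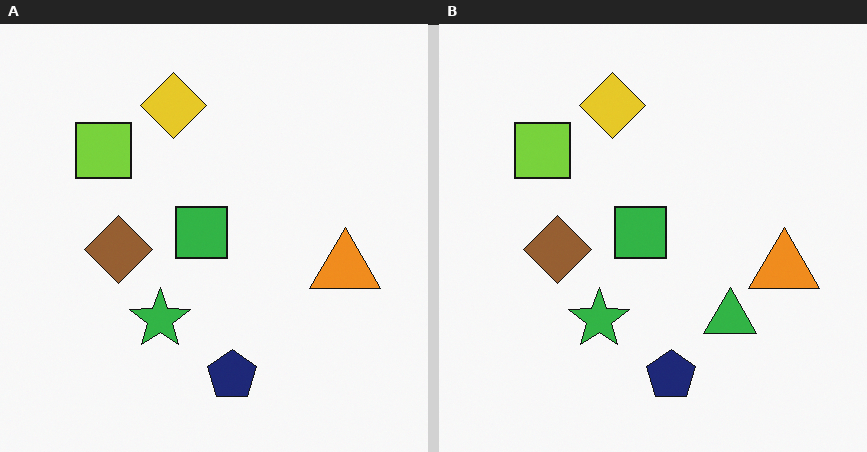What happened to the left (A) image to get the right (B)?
The transformation is: overlaid with an additional green triangle.

A green triangle appears in the right (B) image that is absent from the left (A).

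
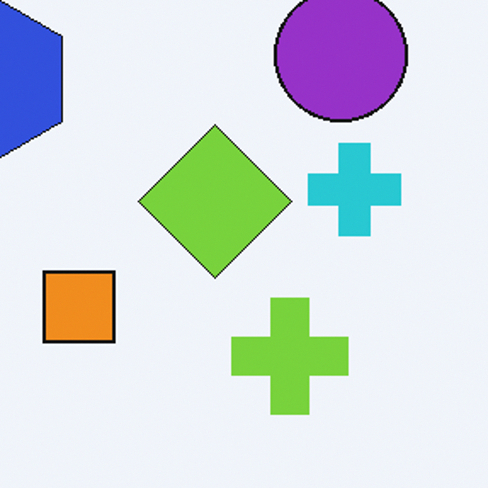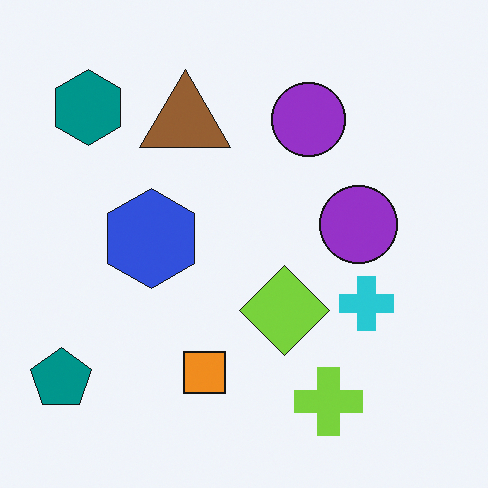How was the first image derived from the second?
Cropped tightly and scaled back up.

The visible shapes are larger and the field of view is narrower; shapes near the original edges may be partly or wholly outside the frame — a crop-and-rescale.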